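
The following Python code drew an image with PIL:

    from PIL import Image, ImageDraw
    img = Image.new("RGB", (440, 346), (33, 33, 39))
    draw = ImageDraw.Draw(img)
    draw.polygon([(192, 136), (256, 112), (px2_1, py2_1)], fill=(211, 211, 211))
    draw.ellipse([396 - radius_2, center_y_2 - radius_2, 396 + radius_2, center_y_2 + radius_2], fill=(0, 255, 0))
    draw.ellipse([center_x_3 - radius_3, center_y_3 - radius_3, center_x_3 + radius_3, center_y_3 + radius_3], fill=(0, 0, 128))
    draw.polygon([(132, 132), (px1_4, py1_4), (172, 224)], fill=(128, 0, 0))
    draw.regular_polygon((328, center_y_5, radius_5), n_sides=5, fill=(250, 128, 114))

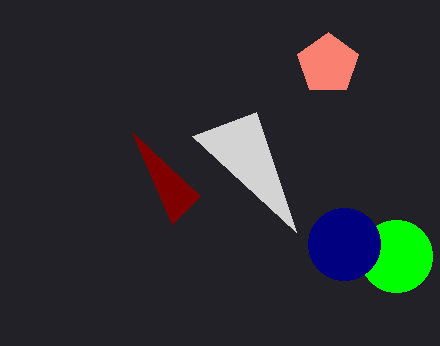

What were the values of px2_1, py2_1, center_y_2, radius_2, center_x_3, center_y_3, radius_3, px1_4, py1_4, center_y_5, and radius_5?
px2_1 = 296; py2_1 = 232; center_y_2 = 256; radius_2 = 36; center_x_3 = 344; center_y_3 = 244; radius_3 = 36; px1_4 = 200; py1_4 = 196; center_y_5 = 64; radius_5 = 32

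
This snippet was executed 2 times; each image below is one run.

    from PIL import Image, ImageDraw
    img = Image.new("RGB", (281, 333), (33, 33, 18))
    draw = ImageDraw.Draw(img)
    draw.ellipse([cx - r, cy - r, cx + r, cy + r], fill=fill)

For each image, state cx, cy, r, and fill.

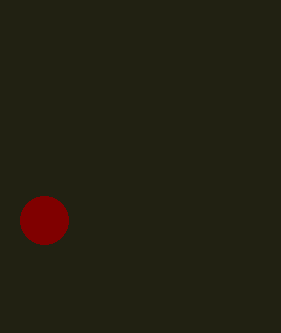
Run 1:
cx = 44; cy = 220; r = 24; fill = 'maroon'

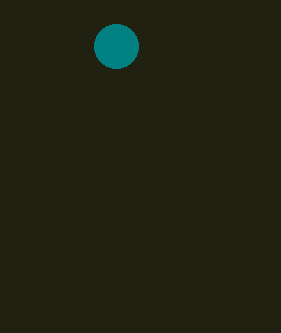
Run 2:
cx = 116, cy = 46, r = 22, fill = 'teal'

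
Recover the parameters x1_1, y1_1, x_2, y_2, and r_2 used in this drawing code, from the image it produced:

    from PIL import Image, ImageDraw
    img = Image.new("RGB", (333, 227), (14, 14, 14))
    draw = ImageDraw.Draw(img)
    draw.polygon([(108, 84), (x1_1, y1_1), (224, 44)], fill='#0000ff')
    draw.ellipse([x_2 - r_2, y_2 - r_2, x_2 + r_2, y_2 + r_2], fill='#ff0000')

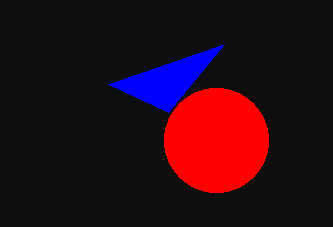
x1_1 = 168
y1_1 = 112
x_2 = 216
y_2 = 140
r_2 = 52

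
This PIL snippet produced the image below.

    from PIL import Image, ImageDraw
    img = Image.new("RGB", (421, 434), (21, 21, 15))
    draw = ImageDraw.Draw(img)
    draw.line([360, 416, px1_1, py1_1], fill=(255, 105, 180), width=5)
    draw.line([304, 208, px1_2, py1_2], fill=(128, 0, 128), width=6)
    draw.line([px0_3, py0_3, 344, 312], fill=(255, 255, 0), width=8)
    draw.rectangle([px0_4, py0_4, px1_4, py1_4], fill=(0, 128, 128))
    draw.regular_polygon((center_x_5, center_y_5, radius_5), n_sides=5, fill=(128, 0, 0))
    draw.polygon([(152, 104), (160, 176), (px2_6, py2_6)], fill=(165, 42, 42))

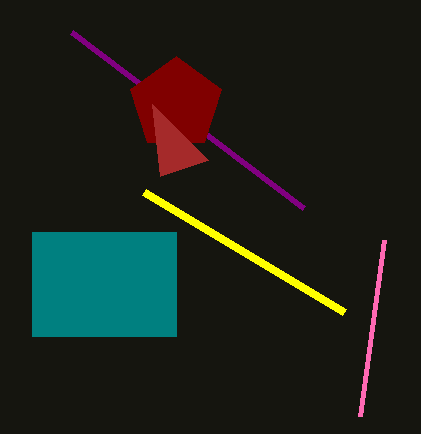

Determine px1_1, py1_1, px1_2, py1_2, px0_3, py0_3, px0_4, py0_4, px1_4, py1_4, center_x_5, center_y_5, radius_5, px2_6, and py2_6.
px1_1 = 384
py1_1 = 240
px1_2 = 72
py1_2 = 32
px0_3 = 144
py0_3 = 192
px0_4 = 32
py0_4 = 232
px1_4 = 176
py1_4 = 336
center_x_5 = 176
center_y_5 = 104
radius_5 = 48
px2_6 = 208
py2_6 = 160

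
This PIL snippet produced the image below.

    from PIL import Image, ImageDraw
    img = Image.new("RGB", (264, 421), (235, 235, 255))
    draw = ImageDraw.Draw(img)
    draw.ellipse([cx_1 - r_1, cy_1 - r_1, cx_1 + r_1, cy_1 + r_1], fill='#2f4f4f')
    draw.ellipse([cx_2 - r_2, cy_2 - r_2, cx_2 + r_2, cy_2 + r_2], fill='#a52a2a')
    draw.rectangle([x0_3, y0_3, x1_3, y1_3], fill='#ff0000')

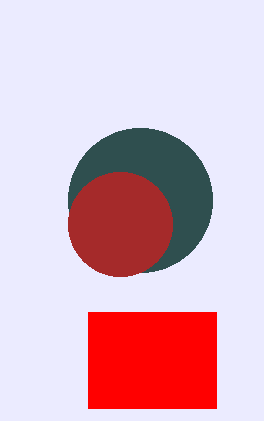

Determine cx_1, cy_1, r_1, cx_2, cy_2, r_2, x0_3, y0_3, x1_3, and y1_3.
cx_1 = 140, cy_1 = 200, r_1 = 72, cx_2 = 120, cy_2 = 224, r_2 = 52, x0_3 = 88, y0_3 = 312, x1_3 = 216, y1_3 = 408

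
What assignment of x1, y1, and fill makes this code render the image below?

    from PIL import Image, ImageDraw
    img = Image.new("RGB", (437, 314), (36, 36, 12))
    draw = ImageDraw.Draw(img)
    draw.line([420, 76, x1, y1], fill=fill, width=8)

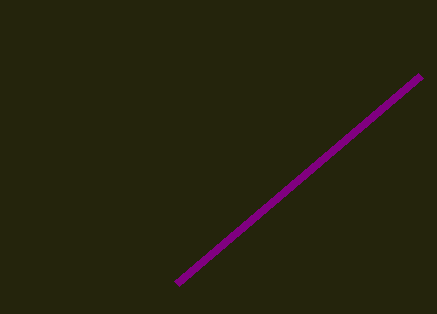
x1 = 176, y1 = 284, fill = 'purple'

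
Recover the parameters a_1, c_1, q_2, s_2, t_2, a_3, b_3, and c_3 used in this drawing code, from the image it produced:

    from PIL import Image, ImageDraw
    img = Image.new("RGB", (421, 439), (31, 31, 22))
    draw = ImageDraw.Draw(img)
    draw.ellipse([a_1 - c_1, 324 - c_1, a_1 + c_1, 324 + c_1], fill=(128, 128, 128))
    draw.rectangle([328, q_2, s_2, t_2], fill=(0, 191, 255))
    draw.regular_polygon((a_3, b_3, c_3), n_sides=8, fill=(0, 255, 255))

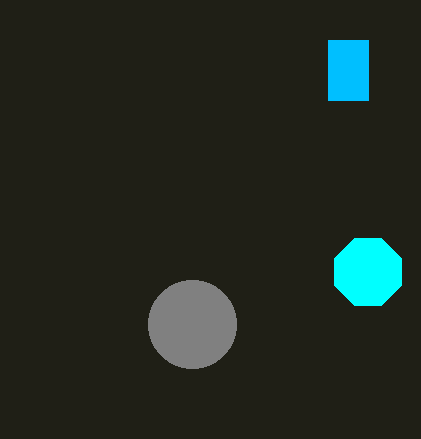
a_1 = 192, c_1 = 44, q_2 = 40, s_2 = 368, t_2 = 100, a_3 = 368, b_3 = 272, c_3 = 36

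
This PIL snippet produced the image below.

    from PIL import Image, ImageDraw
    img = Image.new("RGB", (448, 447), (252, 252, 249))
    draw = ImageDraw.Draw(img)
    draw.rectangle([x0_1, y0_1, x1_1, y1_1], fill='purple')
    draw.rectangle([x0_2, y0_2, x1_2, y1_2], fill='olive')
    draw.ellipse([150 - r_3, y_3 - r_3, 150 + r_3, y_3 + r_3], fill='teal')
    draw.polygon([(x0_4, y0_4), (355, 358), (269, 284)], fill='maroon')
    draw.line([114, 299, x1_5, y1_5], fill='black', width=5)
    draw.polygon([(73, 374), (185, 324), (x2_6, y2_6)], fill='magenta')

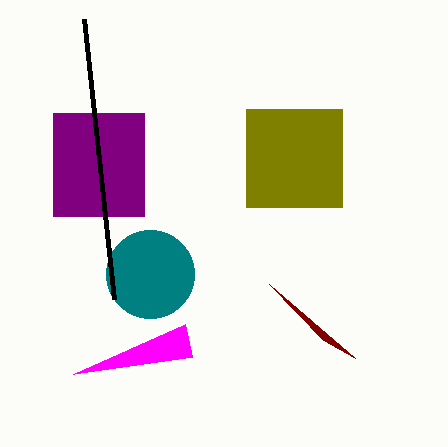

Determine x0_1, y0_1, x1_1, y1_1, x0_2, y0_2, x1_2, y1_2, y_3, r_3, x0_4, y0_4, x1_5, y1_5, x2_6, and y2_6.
x0_1 = 53; y0_1 = 113; x1_1 = 144; y1_1 = 216; x0_2 = 246; y0_2 = 109; x1_2 = 342; y1_2 = 207; y_3 = 274; r_3 = 44; x0_4 = 323; y0_4 = 340; x1_5 = 84; y1_5 = 19; x2_6 = 192; y2_6 = 357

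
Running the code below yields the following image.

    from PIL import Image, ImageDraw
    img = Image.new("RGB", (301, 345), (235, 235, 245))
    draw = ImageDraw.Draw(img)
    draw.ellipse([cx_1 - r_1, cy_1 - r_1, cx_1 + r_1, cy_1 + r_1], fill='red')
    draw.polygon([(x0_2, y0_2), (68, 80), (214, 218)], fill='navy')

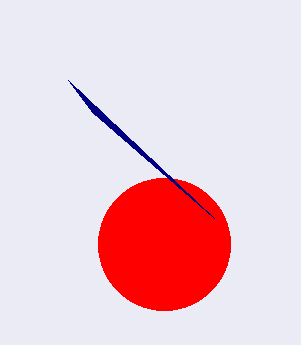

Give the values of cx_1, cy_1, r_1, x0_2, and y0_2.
cx_1 = 164, cy_1 = 244, r_1 = 66, x0_2 = 92, y0_2 = 112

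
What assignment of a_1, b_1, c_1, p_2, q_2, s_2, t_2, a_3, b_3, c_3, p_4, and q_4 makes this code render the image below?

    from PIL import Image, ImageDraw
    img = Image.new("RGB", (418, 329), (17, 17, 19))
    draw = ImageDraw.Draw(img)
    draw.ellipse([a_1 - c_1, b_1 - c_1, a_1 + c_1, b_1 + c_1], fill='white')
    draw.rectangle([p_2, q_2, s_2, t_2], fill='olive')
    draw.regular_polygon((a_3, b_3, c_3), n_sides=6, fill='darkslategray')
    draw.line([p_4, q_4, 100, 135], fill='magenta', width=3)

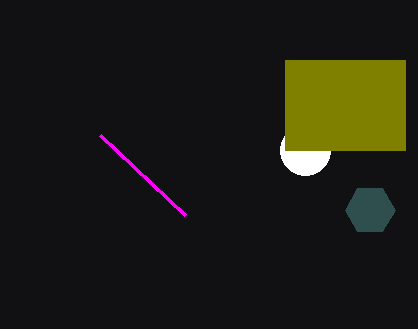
a_1 = 305, b_1 = 150, c_1 = 25, p_2 = 285, q_2 = 60, s_2 = 405, t_2 = 150, a_3 = 370, b_3 = 210, c_3 = 25, p_4 = 185, q_4 = 215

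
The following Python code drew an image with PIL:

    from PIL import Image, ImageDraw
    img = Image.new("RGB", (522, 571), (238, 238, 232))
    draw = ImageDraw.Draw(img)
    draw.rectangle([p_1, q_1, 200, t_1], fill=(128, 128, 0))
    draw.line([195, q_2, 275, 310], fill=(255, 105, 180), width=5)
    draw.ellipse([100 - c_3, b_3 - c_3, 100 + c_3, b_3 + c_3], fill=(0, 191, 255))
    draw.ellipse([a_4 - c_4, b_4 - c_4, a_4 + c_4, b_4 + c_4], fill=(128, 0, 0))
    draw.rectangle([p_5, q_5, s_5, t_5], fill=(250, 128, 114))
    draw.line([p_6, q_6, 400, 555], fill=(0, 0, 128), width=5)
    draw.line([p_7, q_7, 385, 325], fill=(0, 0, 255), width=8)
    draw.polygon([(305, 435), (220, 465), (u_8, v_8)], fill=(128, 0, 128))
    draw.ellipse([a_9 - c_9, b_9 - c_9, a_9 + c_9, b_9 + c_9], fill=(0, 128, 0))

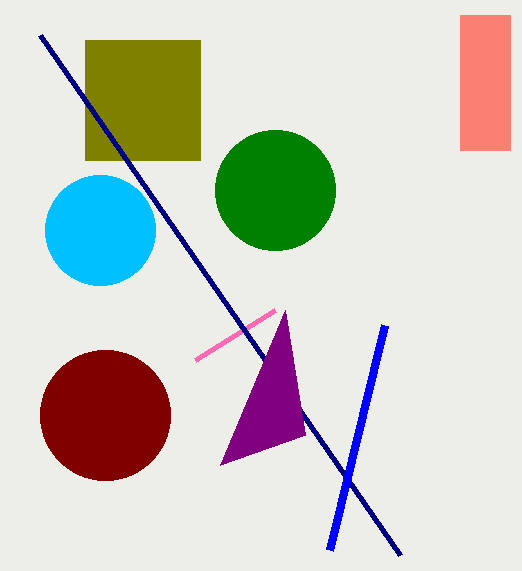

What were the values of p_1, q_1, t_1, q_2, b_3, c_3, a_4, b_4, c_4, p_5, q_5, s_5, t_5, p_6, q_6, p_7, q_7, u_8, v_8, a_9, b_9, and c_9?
p_1 = 85
q_1 = 40
t_1 = 160
q_2 = 360
b_3 = 230
c_3 = 55
a_4 = 105
b_4 = 415
c_4 = 65
p_5 = 460
q_5 = 15
s_5 = 510
t_5 = 150
p_6 = 40
q_6 = 35
p_7 = 330
q_7 = 550
u_8 = 285
v_8 = 310
a_9 = 275
b_9 = 190
c_9 = 60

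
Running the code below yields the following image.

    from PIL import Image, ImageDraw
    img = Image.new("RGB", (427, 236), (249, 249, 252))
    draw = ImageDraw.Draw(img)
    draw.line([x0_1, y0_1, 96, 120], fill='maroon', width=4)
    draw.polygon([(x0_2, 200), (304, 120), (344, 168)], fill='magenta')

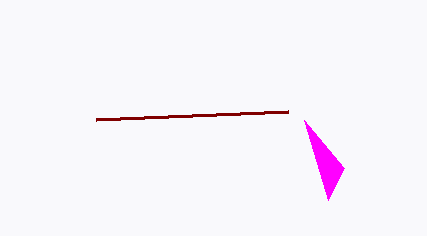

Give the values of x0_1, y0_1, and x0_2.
x0_1 = 288; y0_1 = 112; x0_2 = 328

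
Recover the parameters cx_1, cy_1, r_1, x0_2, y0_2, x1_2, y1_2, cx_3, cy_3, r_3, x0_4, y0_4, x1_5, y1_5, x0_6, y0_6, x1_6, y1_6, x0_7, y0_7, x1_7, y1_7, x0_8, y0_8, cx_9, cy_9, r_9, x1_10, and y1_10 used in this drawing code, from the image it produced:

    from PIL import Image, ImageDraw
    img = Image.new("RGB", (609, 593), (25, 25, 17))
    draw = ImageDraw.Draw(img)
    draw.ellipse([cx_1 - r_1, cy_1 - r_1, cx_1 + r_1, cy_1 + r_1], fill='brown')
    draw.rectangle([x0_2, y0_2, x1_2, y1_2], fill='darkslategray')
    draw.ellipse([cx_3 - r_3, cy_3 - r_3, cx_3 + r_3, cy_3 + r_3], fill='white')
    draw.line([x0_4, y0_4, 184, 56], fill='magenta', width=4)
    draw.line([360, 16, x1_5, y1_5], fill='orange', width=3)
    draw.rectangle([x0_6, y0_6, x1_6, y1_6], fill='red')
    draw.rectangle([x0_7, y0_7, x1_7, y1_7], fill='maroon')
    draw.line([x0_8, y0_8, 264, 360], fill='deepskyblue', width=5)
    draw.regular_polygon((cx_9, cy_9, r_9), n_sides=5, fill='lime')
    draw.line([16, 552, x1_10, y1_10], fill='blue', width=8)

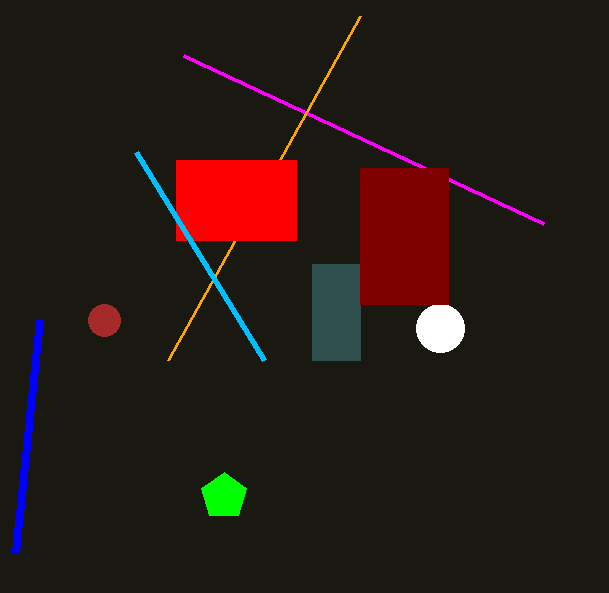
cx_1 = 104
cy_1 = 320
r_1 = 16
x0_2 = 312
y0_2 = 264
x1_2 = 360
y1_2 = 360
cx_3 = 440
cy_3 = 328
r_3 = 24
x0_4 = 544
y0_4 = 224
x1_5 = 168
y1_5 = 360
x0_6 = 176
y0_6 = 160
x1_6 = 296
y1_6 = 240
x0_7 = 360
y0_7 = 168
x1_7 = 448
y1_7 = 304
x0_8 = 136
y0_8 = 152
cx_9 = 224
cy_9 = 496
r_9 = 24
x1_10 = 40
y1_10 = 320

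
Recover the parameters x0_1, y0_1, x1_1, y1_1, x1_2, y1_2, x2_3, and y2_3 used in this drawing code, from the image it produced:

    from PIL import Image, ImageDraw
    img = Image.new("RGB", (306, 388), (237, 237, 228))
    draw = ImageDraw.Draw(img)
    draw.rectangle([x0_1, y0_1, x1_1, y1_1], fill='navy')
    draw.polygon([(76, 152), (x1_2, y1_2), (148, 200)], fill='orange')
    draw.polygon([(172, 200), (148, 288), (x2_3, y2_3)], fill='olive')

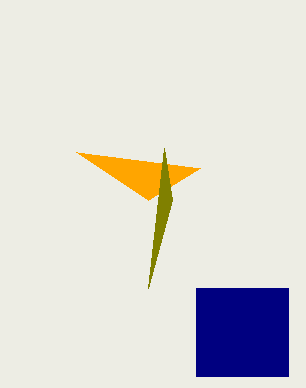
x0_1 = 196
y0_1 = 288
x1_1 = 288
y1_1 = 376
x1_2 = 200
y1_2 = 168
x2_3 = 164
y2_3 = 148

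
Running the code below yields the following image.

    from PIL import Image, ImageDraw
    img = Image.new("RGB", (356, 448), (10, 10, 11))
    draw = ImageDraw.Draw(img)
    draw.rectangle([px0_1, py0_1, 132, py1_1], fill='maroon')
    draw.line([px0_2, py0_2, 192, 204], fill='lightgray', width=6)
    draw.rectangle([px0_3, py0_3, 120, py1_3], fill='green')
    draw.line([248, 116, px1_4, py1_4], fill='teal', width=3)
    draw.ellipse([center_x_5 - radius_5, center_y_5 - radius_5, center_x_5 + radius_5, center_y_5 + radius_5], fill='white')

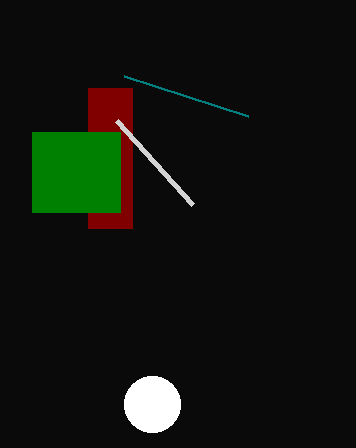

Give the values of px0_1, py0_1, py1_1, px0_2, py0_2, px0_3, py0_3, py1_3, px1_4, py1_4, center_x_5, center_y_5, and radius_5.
px0_1 = 88, py0_1 = 88, py1_1 = 228, px0_2 = 116, py0_2 = 120, px0_3 = 32, py0_3 = 132, py1_3 = 212, px1_4 = 124, py1_4 = 76, center_x_5 = 152, center_y_5 = 404, radius_5 = 28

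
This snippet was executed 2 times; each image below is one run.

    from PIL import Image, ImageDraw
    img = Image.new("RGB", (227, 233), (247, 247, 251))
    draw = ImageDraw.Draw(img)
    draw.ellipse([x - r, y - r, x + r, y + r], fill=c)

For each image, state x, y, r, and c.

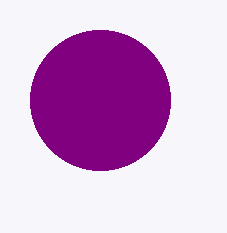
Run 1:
x = 100, y = 100, r = 70, c = 'purple'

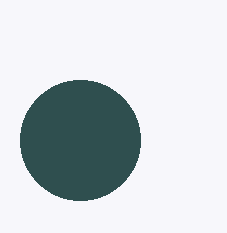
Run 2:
x = 80; y = 140; r = 60; c = 'darkslategray'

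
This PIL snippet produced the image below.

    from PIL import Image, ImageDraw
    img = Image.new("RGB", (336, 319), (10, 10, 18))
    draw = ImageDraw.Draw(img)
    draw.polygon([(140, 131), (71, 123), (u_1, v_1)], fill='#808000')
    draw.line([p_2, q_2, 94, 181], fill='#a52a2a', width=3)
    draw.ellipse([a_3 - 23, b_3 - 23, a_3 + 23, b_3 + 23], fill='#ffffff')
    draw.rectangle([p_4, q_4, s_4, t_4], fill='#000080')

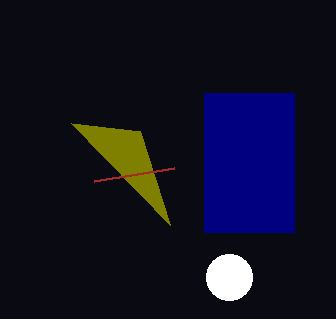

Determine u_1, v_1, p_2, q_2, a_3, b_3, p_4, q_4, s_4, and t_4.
u_1 = 170; v_1 = 225; p_2 = 174; q_2 = 168; a_3 = 229; b_3 = 277; p_4 = 204; q_4 = 93; s_4 = 294; t_4 = 232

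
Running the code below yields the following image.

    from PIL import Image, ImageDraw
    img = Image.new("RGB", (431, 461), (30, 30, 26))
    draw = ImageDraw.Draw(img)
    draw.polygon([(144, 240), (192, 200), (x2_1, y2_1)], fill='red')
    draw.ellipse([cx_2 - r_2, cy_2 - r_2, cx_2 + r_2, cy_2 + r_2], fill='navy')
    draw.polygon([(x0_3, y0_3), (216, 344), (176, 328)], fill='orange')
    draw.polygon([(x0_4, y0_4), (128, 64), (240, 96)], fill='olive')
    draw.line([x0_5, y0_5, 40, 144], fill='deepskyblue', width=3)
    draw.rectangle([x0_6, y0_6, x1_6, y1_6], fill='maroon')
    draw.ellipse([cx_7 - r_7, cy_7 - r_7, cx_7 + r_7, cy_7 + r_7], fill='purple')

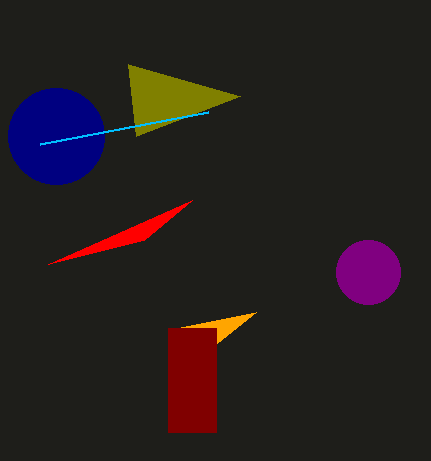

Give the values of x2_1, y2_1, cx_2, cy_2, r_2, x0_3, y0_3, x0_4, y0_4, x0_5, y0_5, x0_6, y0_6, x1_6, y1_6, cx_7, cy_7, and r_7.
x2_1 = 48, y2_1 = 264, cx_2 = 56, cy_2 = 136, r_2 = 48, x0_3 = 256, y0_3 = 312, x0_4 = 136, y0_4 = 136, x0_5 = 208, y0_5 = 112, x0_6 = 168, y0_6 = 328, x1_6 = 216, y1_6 = 432, cx_7 = 368, cy_7 = 272, r_7 = 32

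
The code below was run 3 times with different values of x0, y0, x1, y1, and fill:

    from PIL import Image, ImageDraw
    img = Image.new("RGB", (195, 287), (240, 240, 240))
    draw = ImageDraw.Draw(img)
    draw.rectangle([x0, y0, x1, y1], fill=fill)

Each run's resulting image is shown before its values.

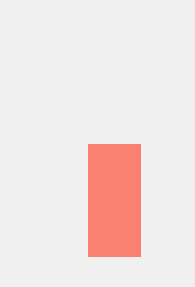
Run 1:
x0 = 88; y0 = 144; x1 = 140; y1 = 256; fill = 'salmon'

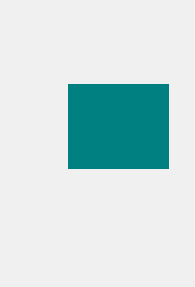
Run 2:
x0 = 68
y0 = 84
x1 = 168
y1 = 168
fill = 'teal'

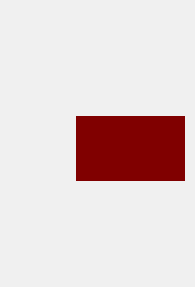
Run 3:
x0 = 76; y0 = 116; x1 = 184; y1 = 180; fill = 'maroon'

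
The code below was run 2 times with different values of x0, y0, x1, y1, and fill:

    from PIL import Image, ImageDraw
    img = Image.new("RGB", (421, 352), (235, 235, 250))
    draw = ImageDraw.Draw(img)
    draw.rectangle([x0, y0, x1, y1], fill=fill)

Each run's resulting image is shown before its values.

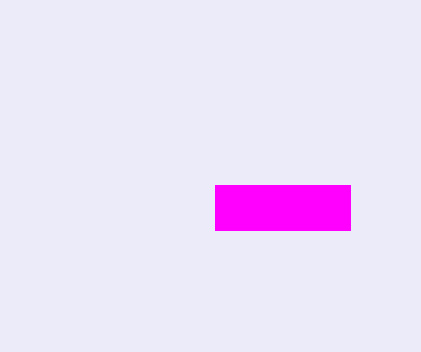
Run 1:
x0 = 215, y0 = 185, x1 = 350, y1 = 230, fill = 'magenta'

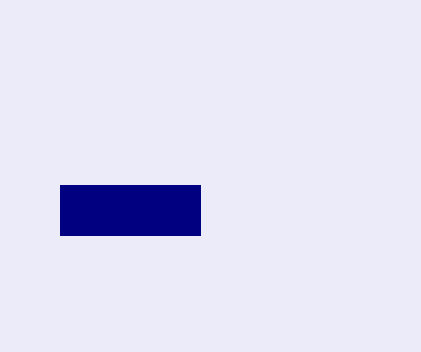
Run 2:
x0 = 60; y0 = 185; x1 = 200; y1 = 235; fill = 'navy'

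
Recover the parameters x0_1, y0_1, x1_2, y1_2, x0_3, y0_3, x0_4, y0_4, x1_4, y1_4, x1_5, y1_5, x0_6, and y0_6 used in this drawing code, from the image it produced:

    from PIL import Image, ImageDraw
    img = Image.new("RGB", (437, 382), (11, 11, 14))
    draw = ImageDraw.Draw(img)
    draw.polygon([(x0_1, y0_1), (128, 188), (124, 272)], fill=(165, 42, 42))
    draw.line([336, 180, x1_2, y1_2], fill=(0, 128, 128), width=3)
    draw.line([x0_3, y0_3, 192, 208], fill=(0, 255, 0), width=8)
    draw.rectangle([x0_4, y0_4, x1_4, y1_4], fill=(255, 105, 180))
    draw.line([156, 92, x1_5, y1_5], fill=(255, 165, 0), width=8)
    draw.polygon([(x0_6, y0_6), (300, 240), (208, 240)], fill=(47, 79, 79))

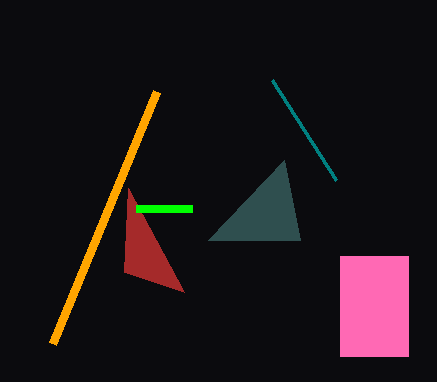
x0_1 = 184; y0_1 = 292; x1_2 = 272; y1_2 = 80; x0_3 = 136; y0_3 = 208; x0_4 = 340; y0_4 = 256; x1_4 = 408; y1_4 = 356; x1_5 = 52; y1_5 = 344; x0_6 = 284; y0_6 = 160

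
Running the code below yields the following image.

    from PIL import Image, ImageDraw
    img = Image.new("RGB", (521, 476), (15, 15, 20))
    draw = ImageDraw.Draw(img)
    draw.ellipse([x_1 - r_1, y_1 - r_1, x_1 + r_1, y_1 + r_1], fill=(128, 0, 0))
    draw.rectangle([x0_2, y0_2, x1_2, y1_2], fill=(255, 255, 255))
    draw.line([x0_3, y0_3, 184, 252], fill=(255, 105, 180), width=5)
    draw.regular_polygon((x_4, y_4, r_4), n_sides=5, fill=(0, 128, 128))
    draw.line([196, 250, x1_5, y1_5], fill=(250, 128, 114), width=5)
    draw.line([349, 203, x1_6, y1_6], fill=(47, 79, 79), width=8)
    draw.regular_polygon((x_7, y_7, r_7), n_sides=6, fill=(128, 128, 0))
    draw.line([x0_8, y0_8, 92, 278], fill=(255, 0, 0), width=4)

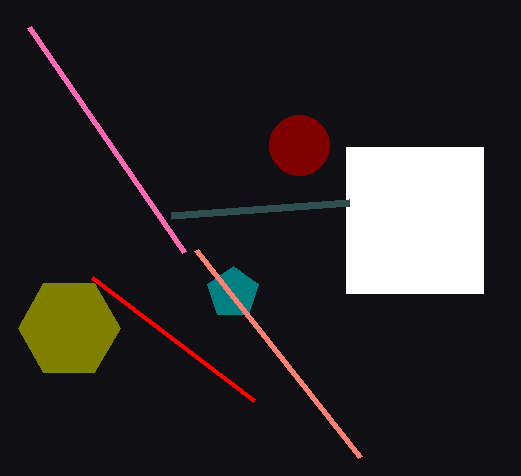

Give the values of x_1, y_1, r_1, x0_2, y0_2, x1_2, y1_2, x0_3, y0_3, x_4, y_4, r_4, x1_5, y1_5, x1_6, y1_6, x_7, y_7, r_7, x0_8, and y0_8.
x_1 = 299, y_1 = 145, r_1 = 30, x0_2 = 346, y0_2 = 147, x1_2 = 483, y1_2 = 293, x0_3 = 29, y0_3 = 27, x_4 = 233, y_4 = 293, r_4 = 27, x1_5 = 360, y1_5 = 457, x1_6 = 171, y1_6 = 216, x_7 = 69, y_7 = 328, r_7 = 51, x0_8 = 254, y0_8 = 401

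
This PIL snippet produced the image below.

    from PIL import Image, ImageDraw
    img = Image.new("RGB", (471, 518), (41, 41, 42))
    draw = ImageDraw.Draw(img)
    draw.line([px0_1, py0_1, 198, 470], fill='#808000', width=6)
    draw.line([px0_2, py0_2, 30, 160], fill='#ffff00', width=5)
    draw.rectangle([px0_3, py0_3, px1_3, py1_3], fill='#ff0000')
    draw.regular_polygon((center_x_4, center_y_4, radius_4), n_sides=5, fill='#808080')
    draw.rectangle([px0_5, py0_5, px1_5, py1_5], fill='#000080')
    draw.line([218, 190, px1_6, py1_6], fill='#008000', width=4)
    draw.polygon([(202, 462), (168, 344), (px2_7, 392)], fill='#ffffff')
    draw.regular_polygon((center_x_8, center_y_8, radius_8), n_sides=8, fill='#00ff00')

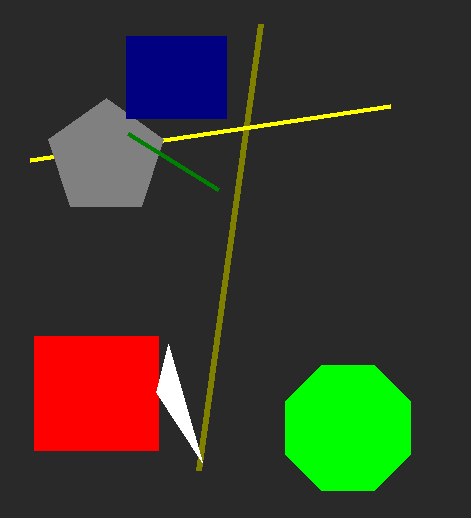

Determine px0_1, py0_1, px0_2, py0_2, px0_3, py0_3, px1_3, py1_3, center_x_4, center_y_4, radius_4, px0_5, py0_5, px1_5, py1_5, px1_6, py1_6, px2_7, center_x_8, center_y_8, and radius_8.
px0_1 = 260, py0_1 = 24, px0_2 = 390, py0_2 = 106, px0_3 = 34, py0_3 = 336, px1_3 = 158, py1_3 = 450, center_x_4 = 106, center_y_4 = 158, radius_4 = 60, px0_5 = 126, py0_5 = 36, px1_5 = 226, py1_5 = 118, px1_6 = 128, py1_6 = 134, px2_7 = 156, center_x_8 = 348, center_y_8 = 428, radius_8 = 68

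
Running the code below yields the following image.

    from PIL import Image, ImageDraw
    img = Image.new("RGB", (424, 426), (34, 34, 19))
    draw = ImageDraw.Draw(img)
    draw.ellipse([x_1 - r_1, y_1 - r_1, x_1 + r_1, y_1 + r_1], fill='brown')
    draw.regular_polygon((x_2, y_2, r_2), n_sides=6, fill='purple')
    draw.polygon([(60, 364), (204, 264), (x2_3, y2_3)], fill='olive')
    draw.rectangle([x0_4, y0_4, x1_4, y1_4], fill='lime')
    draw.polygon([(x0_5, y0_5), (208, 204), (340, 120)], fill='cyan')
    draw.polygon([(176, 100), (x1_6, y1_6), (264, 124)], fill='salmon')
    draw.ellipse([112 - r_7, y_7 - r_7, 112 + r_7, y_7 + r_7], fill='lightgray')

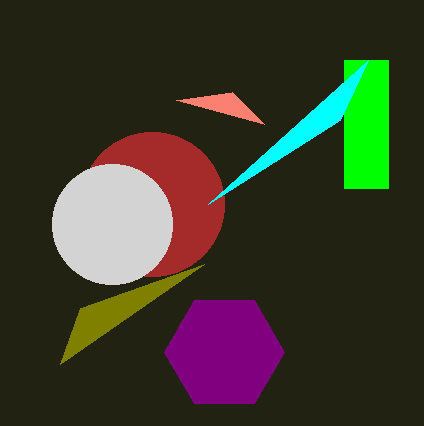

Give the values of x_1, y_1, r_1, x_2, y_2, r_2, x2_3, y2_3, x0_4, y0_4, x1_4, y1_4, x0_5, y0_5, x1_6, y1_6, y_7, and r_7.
x_1 = 152, y_1 = 204, r_1 = 72, x_2 = 224, y_2 = 352, r_2 = 60, x2_3 = 80, y2_3 = 308, x0_4 = 344, y0_4 = 60, x1_4 = 388, y1_4 = 188, x0_5 = 368, y0_5 = 60, x1_6 = 232, y1_6 = 92, y_7 = 224, r_7 = 60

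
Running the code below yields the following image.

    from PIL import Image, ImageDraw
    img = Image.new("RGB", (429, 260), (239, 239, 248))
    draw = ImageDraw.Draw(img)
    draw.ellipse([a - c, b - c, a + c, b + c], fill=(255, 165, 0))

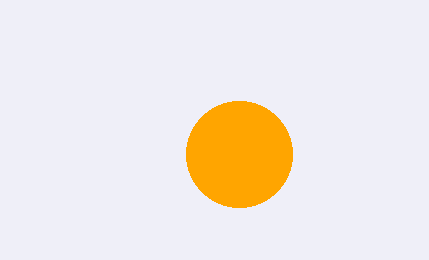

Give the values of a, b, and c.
a = 239; b = 154; c = 53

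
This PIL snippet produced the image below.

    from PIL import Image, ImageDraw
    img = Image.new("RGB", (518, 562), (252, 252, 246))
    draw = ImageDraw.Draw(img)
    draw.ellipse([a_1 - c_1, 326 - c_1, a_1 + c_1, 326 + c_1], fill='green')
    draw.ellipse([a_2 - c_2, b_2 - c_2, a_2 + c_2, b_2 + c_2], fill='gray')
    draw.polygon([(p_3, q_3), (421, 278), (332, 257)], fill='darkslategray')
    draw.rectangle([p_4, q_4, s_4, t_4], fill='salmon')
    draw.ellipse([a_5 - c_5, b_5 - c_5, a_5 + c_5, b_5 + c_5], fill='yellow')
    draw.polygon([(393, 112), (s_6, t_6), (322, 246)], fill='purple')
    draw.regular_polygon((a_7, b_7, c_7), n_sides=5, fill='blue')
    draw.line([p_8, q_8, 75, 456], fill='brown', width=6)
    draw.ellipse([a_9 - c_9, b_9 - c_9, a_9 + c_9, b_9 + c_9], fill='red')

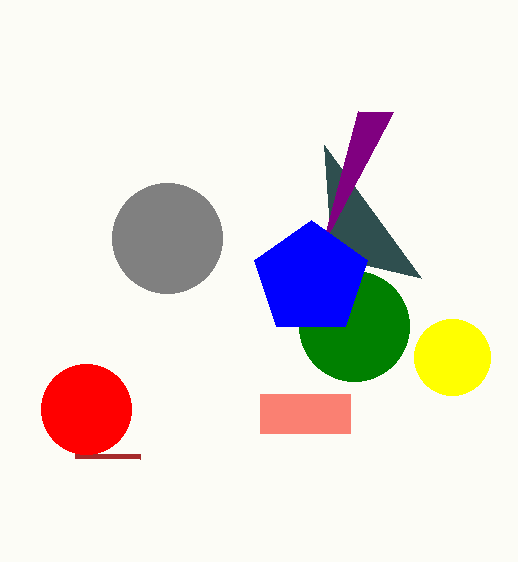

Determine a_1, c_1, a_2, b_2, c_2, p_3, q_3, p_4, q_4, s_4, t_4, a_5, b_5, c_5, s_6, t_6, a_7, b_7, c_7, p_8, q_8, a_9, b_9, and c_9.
a_1 = 354; c_1 = 55; a_2 = 167; b_2 = 238; c_2 = 55; p_3 = 324; q_3 = 145; p_4 = 260; q_4 = 394; s_4 = 350; t_4 = 433; a_5 = 452; b_5 = 357; c_5 = 38; s_6 = 358; t_6 = 111; a_7 = 311; b_7 = 279; c_7 = 59; p_8 = 140; q_8 = 457; a_9 = 86; b_9 = 409; c_9 = 45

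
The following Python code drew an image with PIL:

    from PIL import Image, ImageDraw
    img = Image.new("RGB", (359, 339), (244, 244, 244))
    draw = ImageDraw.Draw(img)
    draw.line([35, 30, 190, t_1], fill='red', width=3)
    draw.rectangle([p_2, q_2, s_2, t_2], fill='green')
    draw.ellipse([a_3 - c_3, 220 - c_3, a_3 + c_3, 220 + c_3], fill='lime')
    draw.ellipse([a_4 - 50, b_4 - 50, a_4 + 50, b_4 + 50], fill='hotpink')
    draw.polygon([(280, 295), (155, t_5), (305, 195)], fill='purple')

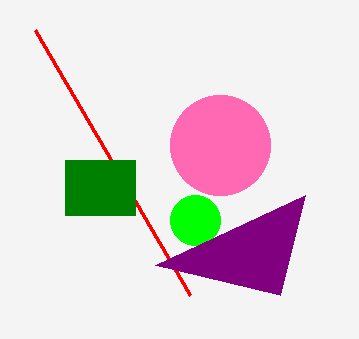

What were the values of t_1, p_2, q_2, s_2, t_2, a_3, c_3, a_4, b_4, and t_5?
t_1 = 295, p_2 = 65, q_2 = 160, s_2 = 135, t_2 = 215, a_3 = 195, c_3 = 25, a_4 = 220, b_4 = 145, t_5 = 265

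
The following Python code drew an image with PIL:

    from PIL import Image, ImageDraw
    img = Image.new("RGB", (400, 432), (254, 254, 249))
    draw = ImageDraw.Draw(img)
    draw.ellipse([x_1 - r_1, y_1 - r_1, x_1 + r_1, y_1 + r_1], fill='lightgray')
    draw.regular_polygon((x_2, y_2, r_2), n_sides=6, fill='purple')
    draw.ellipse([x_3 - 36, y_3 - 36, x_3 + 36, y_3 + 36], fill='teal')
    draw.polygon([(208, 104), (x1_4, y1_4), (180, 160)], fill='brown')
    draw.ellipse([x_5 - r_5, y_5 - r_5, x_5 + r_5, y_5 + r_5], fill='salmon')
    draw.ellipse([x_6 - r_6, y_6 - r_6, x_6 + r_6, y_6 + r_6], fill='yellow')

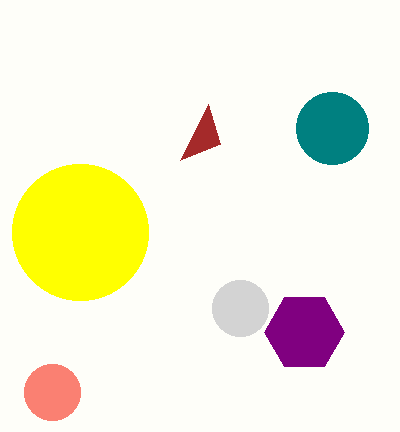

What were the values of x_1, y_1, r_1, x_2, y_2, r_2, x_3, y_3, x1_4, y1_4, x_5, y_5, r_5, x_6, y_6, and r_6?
x_1 = 240, y_1 = 308, r_1 = 28, x_2 = 304, y_2 = 332, r_2 = 40, x_3 = 332, y_3 = 128, x1_4 = 220, y1_4 = 144, x_5 = 52, y_5 = 392, r_5 = 28, x_6 = 80, y_6 = 232, r_6 = 68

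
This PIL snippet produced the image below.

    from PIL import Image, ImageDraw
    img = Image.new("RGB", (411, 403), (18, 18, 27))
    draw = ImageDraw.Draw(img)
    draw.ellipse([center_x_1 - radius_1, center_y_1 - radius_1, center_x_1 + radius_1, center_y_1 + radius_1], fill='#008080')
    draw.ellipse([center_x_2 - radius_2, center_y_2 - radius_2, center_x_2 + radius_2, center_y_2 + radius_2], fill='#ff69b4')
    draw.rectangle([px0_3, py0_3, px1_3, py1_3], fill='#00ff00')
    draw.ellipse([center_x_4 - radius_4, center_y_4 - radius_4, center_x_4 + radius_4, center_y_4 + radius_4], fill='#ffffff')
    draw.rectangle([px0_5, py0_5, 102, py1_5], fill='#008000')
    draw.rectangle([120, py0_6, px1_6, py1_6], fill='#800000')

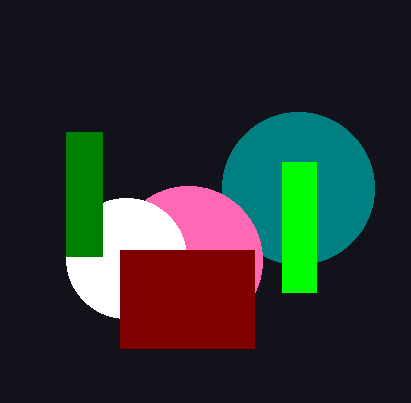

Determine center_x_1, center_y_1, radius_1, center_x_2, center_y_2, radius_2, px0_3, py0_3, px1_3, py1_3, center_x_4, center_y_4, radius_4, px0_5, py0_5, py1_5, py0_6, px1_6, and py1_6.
center_x_1 = 298; center_y_1 = 188; radius_1 = 76; center_x_2 = 188; center_y_2 = 260; radius_2 = 74; px0_3 = 282; py0_3 = 162; px1_3 = 316; py1_3 = 292; center_x_4 = 126; center_y_4 = 258; radius_4 = 60; px0_5 = 66; py0_5 = 132; py1_5 = 256; py0_6 = 250; px1_6 = 254; py1_6 = 348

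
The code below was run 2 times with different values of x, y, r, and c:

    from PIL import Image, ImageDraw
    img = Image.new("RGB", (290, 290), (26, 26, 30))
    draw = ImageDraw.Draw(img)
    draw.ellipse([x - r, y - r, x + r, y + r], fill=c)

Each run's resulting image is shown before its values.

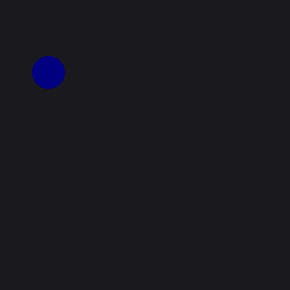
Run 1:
x = 48; y = 72; r = 16; c = 'navy'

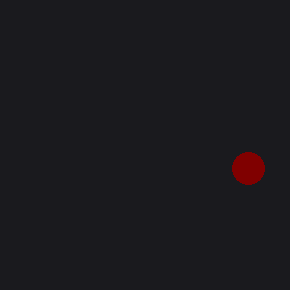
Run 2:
x = 248
y = 168
r = 16
c = 'maroon'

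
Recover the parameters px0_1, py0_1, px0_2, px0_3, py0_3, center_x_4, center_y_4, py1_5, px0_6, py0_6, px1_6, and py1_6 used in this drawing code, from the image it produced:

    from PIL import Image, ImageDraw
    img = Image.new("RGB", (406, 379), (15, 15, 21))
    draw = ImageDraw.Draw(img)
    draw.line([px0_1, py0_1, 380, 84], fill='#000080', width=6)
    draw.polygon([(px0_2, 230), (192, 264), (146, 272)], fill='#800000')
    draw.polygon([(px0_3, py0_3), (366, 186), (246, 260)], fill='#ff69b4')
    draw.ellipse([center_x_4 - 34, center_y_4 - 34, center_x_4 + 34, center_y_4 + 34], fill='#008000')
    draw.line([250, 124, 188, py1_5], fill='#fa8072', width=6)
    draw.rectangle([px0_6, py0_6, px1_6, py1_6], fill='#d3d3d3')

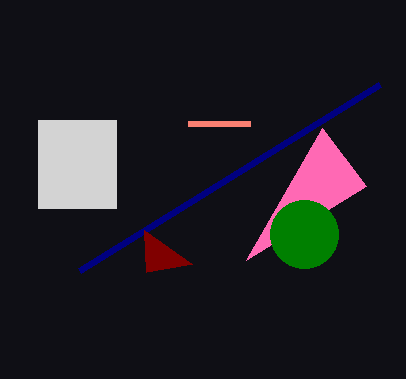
px0_1 = 80
py0_1 = 270
px0_2 = 144
px0_3 = 322
py0_3 = 128
center_x_4 = 304
center_y_4 = 234
py1_5 = 124
px0_6 = 38
py0_6 = 120
px1_6 = 116
py1_6 = 208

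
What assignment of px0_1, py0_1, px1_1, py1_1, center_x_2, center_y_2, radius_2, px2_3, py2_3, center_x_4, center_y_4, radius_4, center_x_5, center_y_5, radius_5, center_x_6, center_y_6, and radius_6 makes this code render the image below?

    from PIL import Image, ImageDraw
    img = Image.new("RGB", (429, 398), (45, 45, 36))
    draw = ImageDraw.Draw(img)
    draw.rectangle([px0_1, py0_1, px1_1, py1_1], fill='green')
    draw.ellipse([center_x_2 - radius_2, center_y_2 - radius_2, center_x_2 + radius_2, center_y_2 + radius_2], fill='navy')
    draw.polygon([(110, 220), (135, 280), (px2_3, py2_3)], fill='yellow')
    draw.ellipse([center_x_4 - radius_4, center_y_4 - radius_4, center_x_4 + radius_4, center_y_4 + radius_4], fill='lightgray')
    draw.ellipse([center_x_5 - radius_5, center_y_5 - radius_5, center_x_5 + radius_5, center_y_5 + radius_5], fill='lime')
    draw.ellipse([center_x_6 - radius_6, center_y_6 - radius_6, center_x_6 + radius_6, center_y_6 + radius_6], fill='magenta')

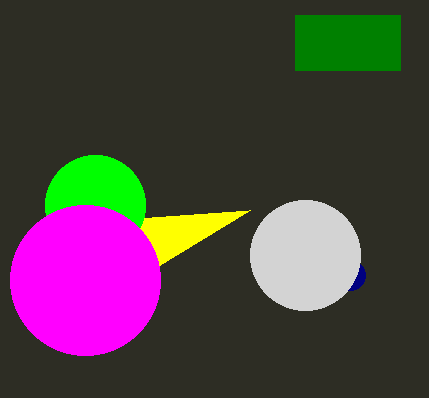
px0_1 = 295
py0_1 = 15
px1_1 = 400
py1_1 = 70
center_x_2 = 350
center_y_2 = 275
radius_2 = 15
px2_3 = 250
py2_3 = 210
center_x_4 = 305
center_y_4 = 255
radius_4 = 55
center_x_5 = 95
center_y_5 = 205
radius_5 = 50
center_x_6 = 85
center_y_6 = 280
radius_6 = 75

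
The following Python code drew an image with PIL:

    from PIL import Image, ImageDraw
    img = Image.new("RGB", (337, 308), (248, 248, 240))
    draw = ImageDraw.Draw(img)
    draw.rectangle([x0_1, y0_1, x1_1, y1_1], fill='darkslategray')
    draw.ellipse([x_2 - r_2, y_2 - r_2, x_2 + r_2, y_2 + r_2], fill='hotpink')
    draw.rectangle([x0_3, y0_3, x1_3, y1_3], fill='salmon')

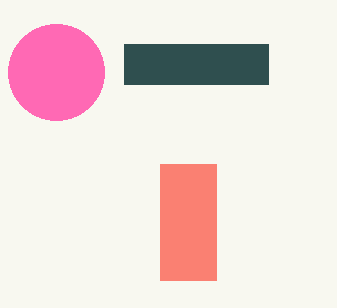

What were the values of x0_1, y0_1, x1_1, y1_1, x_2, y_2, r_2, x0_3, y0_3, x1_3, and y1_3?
x0_1 = 124
y0_1 = 44
x1_1 = 268
y1_1 = 84
x_2 = 56
y_2 = 72
r_2 = 48
x0_3 = 160
y0_3 = 164
x1_3 = 216
y1_3 = 280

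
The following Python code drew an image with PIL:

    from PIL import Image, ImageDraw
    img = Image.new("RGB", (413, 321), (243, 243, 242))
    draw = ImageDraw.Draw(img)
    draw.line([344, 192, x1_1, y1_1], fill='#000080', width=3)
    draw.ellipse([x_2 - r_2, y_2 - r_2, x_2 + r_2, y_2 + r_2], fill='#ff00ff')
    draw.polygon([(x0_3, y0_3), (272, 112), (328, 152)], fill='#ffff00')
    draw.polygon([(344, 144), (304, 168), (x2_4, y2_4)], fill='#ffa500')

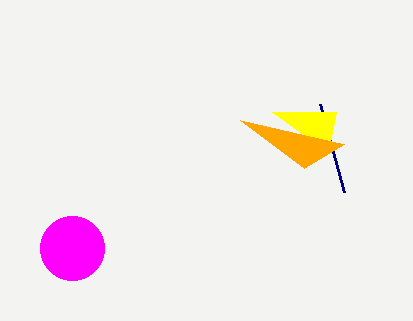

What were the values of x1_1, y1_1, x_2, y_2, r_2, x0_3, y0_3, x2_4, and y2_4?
x1_1 = 320; y1_1 = 104; x_2 = 72; y_2 = 248; r_2 = 32; x0_3 = 336; y0_3 = 112; x2_4 = 240; y2_4 = 120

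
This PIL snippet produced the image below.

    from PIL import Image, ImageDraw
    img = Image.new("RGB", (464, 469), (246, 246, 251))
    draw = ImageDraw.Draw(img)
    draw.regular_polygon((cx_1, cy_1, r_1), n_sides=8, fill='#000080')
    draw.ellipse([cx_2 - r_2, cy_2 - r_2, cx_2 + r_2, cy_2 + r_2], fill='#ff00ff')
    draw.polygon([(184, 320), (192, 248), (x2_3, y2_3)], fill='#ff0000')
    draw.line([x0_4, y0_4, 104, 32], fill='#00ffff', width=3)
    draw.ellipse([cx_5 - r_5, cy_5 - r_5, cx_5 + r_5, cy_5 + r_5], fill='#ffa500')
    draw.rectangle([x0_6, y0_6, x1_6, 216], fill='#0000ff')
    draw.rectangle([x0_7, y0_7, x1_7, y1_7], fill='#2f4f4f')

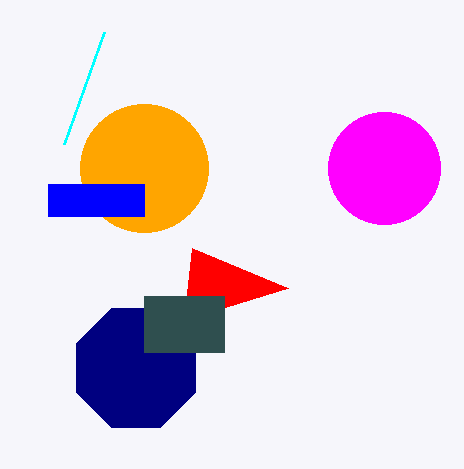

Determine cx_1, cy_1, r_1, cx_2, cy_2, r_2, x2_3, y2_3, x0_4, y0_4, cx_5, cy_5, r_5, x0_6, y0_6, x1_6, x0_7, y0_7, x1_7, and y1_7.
cx_1 = 136, cy_1 = 368, r_1 = 64, cx_2 = 384, cy_2 = 168, r_2 = 56, x2_3 = 288, y2_3 = 288, x0_4 = 64, y0_4 = 144, cx_5 = 144, cy_5 = 168, r_5 = 64, x0_6 = 48, y0_6 = 184, x1_6 = 144, x0_7 = 144, y0_7 = 296, x1_7 = 224, y1_7 = 352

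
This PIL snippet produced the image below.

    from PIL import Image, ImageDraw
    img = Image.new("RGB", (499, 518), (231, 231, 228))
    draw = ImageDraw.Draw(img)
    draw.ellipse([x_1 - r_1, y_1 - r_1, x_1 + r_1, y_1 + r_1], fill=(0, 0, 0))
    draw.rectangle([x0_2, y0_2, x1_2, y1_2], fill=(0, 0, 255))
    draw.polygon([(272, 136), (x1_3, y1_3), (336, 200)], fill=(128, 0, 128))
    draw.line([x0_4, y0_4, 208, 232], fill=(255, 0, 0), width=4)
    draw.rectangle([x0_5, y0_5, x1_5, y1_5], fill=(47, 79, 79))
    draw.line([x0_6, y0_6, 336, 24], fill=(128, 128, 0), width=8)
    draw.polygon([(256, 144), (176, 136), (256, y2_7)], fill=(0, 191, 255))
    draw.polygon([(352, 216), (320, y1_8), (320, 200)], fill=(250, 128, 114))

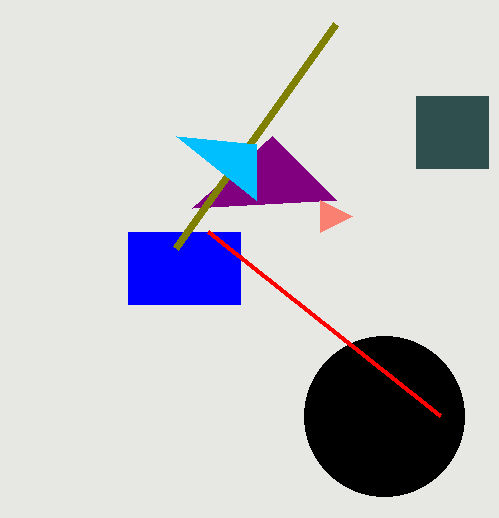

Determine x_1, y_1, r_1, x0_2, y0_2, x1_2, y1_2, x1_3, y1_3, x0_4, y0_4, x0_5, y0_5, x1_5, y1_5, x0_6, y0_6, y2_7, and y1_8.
x_1 = 384, y_1 = 416, r_1 = 80, x0_2 = 128, y0_2 = 232, x1_2 = 240, y1_2 = 304, x1_3 = 192, y1_3 = 208, x0_4 = 440, y0_4 = 416, x0_5 = 416, y0_5 = 96, x1_5 = 488, y1_5 = 168, x0_6 = 176, y0_6 = 248, y2_7 = 200, y1_8 = 232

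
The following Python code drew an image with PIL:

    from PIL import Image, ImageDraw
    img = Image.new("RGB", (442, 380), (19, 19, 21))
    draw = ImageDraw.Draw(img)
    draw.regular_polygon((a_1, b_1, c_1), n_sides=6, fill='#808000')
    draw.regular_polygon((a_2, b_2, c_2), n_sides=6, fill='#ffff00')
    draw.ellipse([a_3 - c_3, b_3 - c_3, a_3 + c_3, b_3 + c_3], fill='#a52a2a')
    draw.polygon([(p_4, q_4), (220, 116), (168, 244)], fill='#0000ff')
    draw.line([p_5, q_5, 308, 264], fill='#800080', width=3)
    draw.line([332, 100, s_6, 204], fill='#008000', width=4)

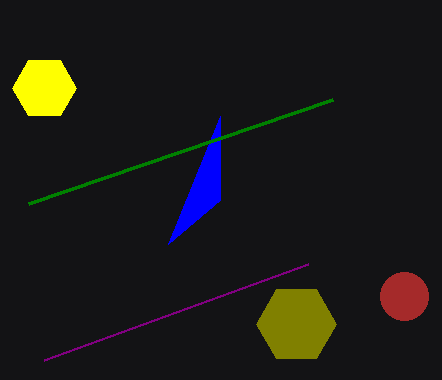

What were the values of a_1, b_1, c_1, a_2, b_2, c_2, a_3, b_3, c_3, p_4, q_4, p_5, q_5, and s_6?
a_1 = 296, b_1 = 324, c_1 = 40, a_2 = 44, b_2 = 88, c_2 = 32, a_3 = 404, b_3 = 296, c_3 = 24, p_4 = 220, q_4 = 200, p_5 = 44, q_5 = 360, s_6 = 28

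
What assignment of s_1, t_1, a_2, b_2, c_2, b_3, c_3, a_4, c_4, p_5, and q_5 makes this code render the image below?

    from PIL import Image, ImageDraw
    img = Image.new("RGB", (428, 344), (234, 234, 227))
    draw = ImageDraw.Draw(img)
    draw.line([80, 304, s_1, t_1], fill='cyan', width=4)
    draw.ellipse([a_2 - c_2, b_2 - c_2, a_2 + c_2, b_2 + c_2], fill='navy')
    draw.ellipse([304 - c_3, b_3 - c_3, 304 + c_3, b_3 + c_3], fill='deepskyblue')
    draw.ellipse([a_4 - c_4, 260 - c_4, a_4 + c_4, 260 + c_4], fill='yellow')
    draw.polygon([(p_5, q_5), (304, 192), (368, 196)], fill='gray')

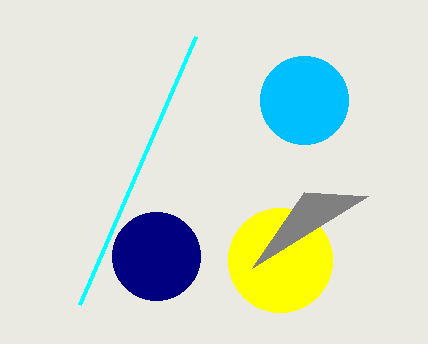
s_1 = 196
t_1 = 36
a_2 = 156
b_2 = 256
c_2 = 44
b_3 = 100
c_3 = 44
a_4 = 280
c_4 = 52
p_5 = 252
q_5 = 268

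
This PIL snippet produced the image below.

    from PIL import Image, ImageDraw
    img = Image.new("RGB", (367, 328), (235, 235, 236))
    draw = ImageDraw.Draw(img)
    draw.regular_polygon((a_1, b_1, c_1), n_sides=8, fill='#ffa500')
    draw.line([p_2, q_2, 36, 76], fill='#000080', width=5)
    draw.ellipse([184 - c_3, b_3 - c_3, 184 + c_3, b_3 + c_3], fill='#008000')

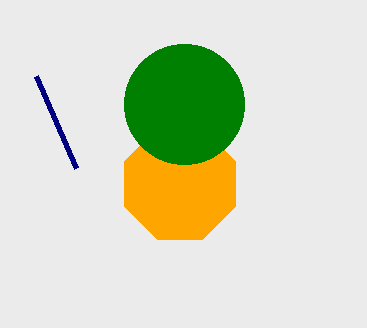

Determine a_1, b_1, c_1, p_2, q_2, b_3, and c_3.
a_1 = 180, b_1 = 184, c_1 = 60, p_2 = 76, q_2 = 168, b_3 = 104, c_3 = 60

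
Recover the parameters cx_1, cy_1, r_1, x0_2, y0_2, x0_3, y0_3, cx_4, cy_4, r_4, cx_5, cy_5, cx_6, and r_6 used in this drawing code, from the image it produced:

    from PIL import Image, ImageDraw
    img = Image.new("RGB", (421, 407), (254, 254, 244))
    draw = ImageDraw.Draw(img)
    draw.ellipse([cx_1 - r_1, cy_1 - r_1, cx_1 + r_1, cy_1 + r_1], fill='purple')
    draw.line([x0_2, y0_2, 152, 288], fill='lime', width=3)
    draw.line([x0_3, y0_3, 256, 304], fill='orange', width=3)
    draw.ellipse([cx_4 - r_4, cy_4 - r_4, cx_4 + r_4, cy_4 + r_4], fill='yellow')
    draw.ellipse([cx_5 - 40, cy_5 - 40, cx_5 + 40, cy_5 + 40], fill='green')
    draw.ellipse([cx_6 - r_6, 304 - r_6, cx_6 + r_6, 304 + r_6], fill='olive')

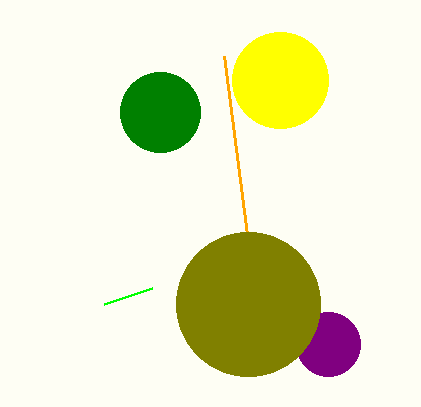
cx_1 = 328, cy_1 = 344, r_1 = 32, x0_2 = 104, y0_2 = 304, x0_3 = 224, y0_3 = 56, cx_4 = 280, cy_4 = 80, r_4 = 48, cx_5 = 160, cy_5 = 112, cx_6 = 248, r_6 = 72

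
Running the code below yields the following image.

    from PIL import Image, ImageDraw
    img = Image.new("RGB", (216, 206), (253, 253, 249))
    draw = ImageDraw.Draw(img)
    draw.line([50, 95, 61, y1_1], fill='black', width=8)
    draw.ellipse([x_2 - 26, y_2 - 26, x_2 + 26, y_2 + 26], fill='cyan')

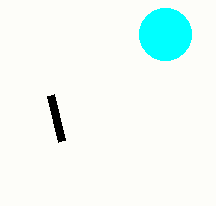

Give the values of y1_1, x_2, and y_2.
y1_1 = 141, x_2 = 165, y_2 = 34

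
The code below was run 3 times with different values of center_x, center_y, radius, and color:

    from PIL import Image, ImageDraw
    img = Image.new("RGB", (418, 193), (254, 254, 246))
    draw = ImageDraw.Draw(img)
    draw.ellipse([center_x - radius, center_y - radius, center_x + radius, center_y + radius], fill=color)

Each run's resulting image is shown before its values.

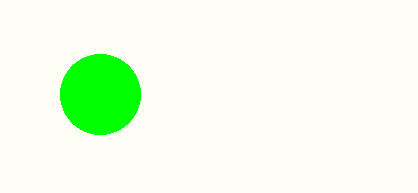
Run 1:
center_x = 100; center_y = 94; radius = 40; color = 'lime'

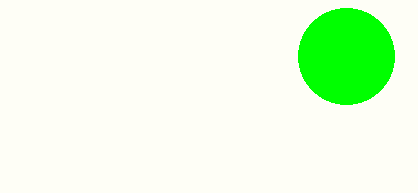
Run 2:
center_x = 346, center_y = 56, radius = 48, color = 'lime'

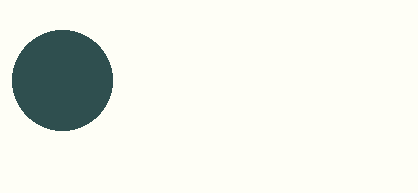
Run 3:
center_x = 62, center_y = 80, radius = 50, color = 'darkslategray'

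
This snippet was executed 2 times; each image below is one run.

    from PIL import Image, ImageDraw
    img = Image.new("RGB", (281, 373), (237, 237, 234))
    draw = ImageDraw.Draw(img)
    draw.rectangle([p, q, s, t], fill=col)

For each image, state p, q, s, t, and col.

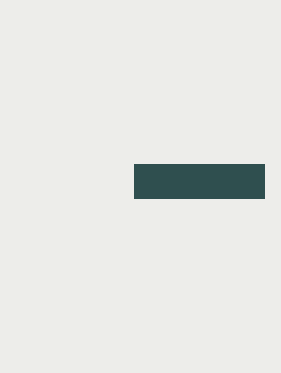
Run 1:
p = 134; q = 164; s = 264; t = 198; col = 'darkslategray'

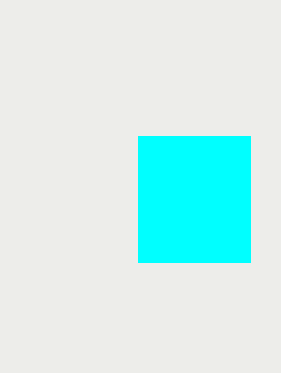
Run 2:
p = 138
q = 136
s = 250
t = 262
col = 'cyan'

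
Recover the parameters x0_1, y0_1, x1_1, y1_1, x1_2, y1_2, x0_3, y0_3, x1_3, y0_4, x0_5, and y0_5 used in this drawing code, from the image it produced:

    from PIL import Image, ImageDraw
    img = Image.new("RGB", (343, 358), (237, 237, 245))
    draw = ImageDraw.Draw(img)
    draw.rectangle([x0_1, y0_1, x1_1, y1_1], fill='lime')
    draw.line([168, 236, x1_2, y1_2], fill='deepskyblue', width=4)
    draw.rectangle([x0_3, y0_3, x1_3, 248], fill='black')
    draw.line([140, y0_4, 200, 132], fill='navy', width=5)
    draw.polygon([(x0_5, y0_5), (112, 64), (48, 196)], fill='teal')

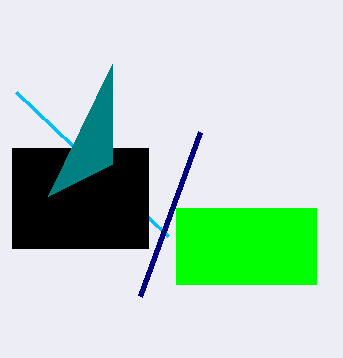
x0_1 = 176, y0_1 = 208, x1_1 = 316, y1_1 = 284, x1_2 = 16, y1_2 = 92, x0_3 = 12, y0_3 = 148, x1_3 = 148, y0_4 = 296, x0_5 = 112, y0_5 = 164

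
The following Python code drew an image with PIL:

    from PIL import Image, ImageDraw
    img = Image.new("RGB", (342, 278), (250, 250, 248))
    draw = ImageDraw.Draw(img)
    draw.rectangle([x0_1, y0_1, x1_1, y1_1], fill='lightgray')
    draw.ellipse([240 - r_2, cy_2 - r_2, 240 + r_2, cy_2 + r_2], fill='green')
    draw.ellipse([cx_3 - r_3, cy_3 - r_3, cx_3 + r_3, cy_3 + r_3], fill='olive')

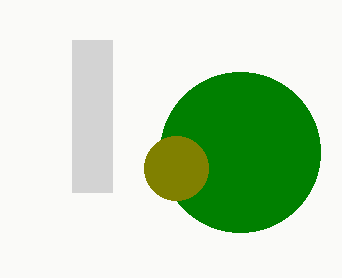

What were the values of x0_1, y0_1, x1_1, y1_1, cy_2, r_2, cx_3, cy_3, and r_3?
x0_1 = 72, y0_1 = 40, x1_1 = 112, y1_1 = 192, cy_2 = 152, r_2 = 80, cx_3 = 176, cy_3 = 168, r_3 = 32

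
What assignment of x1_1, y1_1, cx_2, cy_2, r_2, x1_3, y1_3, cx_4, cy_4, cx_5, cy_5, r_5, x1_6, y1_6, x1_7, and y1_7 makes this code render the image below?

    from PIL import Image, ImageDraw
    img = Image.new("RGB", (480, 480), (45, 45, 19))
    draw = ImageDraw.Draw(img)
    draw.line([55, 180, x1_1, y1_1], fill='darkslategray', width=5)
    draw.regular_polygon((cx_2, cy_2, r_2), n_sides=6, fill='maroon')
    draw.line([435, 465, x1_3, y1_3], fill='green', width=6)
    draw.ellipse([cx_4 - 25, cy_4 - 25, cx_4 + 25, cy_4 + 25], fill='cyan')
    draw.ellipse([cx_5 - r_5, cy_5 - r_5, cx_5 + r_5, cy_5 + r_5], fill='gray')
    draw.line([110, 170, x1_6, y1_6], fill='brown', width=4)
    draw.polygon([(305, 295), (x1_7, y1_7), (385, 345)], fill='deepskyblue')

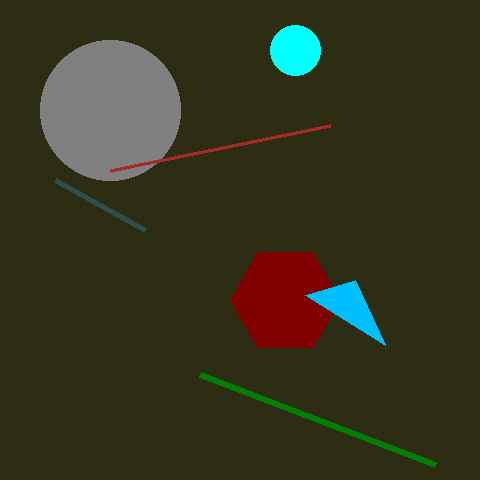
x1_1 = 145, y1_1 = 230, cx_2 = 285, cy_2 = 300, r_2 = 55, x1_3 = 200, y1_3 = 375, cx_4 = 295, cy_4 = 50, cx_5 = 110, cy_5 = 110, r_5 = 70, x1_6 = 330, y1_6 = 125, x1_7 = 355, y1_7 = 280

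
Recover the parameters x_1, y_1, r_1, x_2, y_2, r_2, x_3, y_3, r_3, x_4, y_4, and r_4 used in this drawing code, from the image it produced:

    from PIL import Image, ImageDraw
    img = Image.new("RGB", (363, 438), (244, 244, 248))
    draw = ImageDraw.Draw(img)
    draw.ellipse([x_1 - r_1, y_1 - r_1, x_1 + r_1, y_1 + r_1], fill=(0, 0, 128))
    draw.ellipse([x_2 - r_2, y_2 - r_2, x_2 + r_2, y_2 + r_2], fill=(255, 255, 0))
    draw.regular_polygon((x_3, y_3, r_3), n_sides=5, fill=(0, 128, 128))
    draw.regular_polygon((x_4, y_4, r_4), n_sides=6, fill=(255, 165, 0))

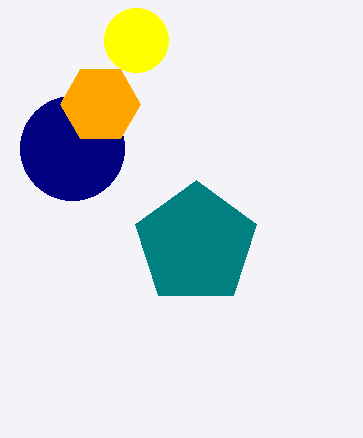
x_1 = 72; y_1 = 148; r_1 = 52; x_2 = 136; y_2 = 40; r_2 = 32; x_3 = 196; y_3 = 244; r_3 = 64; x_4 = 100; y_4 = 104; r_4 = 40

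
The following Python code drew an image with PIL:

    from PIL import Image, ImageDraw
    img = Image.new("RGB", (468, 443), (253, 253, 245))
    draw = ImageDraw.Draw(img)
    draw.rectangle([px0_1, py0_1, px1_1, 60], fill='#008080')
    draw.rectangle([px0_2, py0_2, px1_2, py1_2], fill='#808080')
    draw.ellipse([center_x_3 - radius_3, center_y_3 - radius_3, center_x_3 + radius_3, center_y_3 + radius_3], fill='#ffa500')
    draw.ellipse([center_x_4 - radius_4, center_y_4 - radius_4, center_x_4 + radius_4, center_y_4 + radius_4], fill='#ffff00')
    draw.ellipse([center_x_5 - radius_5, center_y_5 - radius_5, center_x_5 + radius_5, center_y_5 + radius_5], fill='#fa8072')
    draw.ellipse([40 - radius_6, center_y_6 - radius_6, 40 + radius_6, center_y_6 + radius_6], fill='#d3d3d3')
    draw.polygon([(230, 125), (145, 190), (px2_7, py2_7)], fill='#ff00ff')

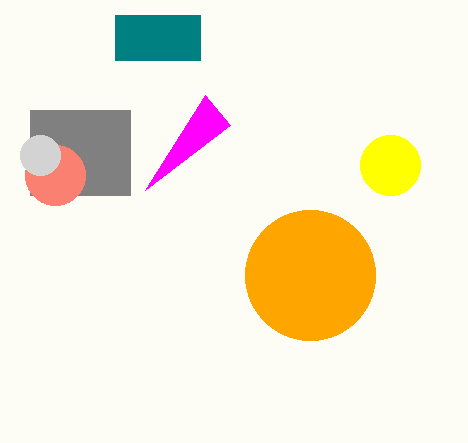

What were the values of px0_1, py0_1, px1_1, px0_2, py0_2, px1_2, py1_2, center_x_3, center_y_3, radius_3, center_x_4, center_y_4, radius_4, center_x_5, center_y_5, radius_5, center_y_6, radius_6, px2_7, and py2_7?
px0_1 = 115, py0_1 = 15, px1_1 = 200, px0_2 = 30, py0_2 = 110, px1_2 = 130, py1_2 = 195, center_x_3 = 310, center_y_3 = 275, radius_3 = 65, center_x_4 = 390, center_y_4 = 165, radius_4 = 30, center_x_5 = 55, center_y_5 = 175, radius_5 = 30, center_y_6 = 155, radius_6 = 20, px2_7 = 205, py2_7 = 95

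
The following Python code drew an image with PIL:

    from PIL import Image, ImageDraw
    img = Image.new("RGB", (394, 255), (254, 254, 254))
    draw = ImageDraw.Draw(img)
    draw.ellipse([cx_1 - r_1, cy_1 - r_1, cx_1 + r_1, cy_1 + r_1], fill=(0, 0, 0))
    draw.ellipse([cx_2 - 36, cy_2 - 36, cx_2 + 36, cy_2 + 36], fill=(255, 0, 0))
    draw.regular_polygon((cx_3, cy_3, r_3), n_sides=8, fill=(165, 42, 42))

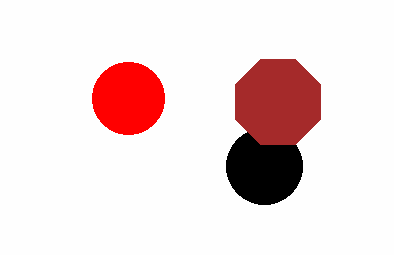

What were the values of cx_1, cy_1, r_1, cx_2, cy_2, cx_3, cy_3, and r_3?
cx_1 = 264; cy_1 = 166; r_1 = 38; cx_2 = 128; cy_2 = 98; cx_3 = 278; cy_3 = 102; r_3 = 46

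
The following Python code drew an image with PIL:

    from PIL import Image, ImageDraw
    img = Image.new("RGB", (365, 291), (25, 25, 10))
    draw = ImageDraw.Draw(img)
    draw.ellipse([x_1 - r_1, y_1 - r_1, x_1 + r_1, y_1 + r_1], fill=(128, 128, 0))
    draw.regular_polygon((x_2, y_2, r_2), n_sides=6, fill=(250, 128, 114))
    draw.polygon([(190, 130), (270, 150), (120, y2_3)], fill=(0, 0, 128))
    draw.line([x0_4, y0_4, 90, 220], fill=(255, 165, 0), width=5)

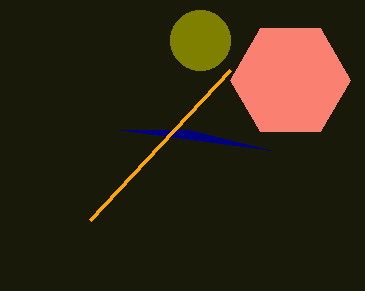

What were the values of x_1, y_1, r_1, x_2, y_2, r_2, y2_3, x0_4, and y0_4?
x_1 = 200
y_1 = 40
r_1 = 30
x_2 = 290
y_2 = 80
r_2 = 60
y2_3 = 130
x0_4 = 230
y0_4 = 70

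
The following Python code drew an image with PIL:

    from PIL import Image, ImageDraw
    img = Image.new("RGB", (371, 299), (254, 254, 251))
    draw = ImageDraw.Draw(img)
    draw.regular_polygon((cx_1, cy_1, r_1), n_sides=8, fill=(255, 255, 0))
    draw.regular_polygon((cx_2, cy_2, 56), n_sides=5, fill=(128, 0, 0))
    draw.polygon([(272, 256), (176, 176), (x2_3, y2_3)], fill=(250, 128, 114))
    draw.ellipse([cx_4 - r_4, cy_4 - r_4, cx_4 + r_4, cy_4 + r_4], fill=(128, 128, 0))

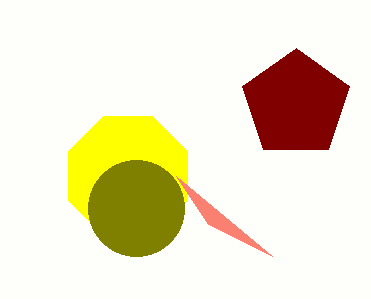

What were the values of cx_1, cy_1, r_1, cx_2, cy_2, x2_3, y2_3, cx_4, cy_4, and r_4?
cx_1 = 128
cy_1 = 176
r_1 = 64
cx_2 = 296
cy_2 = 104
x2_3 = 208
y2_3 = 224
cx_4 = 136
cy_4 = 208
r_4 = 48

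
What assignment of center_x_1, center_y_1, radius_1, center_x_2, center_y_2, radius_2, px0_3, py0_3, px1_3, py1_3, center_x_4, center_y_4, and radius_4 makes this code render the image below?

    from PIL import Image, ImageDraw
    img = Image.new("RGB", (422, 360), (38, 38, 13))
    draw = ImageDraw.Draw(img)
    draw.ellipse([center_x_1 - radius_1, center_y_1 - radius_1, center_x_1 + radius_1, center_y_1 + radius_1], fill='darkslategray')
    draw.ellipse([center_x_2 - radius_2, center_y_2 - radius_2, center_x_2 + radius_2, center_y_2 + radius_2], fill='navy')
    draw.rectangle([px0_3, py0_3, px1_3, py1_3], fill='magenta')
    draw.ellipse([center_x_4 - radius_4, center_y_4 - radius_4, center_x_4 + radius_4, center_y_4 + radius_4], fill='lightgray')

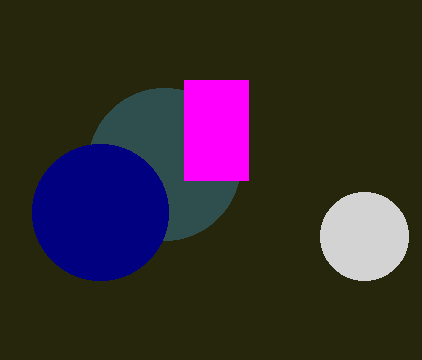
center_x_1 = 164
center_y_1 = 164
radius_1 = 76
center_x_2 = 100
center_y_2 = 212
radius_2 = 68
px0_3 = 184
py0_3 = 80
px1_3 = 248
py1_3 = 180
center_x_4 = 364
center_y_4 = 236
radius_4 = 44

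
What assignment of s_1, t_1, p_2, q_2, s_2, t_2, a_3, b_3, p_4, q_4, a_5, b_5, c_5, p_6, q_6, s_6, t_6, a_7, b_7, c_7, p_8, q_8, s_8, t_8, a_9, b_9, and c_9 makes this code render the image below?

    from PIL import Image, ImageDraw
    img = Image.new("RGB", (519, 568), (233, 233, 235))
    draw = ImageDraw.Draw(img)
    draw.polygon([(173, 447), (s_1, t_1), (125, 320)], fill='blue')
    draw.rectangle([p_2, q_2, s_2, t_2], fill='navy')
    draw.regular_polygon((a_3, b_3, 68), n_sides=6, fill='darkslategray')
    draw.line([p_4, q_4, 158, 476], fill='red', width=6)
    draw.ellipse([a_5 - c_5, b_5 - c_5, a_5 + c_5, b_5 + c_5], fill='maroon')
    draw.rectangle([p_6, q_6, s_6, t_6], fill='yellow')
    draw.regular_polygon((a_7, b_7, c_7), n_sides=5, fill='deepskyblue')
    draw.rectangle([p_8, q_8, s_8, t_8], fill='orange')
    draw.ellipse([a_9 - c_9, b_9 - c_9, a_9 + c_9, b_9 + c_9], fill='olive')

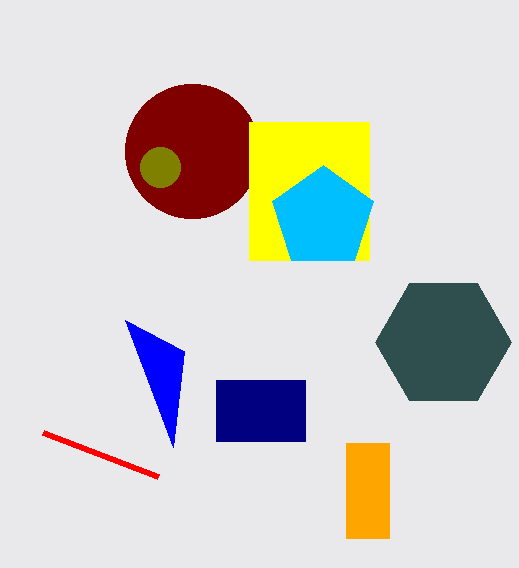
s_1 = 184, t_1 = 351, p_2 = 216, q_2 = 380, s_2 = 305, t_2 = 441, a_3 = 443, b_3 = 342, p_4 = 43, q_4 = 432, a_5 = 192, b_5 = 151, c_5 = 67, p_6 = 249, q_6 = 122, s_6 = 369, t_6 = 260, a_7 = 323, b_7 = 218, c_7 = 53, p_8 = 346, q_8 = 443, s_8 = 389, t_8 = 538, a_9 = 160, b_9 = 167, c_9 = 20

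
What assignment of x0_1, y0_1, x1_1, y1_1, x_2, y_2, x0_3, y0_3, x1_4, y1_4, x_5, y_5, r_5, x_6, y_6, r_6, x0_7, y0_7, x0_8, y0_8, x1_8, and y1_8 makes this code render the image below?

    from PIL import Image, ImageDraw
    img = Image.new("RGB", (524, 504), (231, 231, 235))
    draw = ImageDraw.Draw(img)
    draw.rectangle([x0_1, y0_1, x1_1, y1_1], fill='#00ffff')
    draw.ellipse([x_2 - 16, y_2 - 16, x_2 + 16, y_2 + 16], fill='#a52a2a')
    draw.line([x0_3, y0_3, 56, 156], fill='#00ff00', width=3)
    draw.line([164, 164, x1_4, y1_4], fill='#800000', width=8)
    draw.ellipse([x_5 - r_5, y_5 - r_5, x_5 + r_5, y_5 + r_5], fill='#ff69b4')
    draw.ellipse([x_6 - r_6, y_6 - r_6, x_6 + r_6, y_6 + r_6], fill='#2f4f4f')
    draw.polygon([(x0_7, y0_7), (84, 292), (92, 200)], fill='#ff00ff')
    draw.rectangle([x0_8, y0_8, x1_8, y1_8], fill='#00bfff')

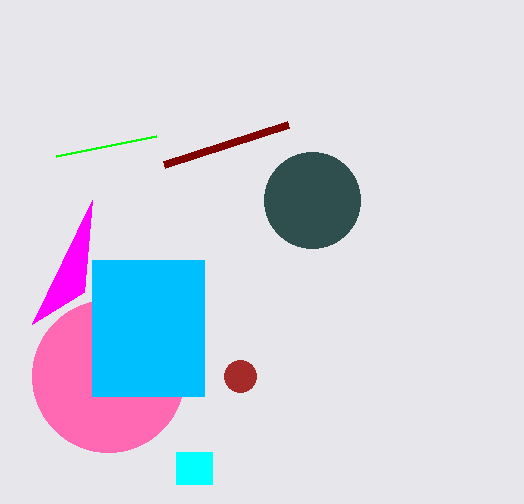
x0_1 = 176, y0_1 = 452, x1_1 = 212, y1_1 = 484, x_2 = 240, y_2 = 376, x0_3 = 156, y0_3 = 136, x1_4 = 288, y1_4 = 124, x_5 = 108, y_5 = 376, r_5 = 76, x_6 = 312, y_6 = 200, r_6 = 48, x0_7 = 32, y0_7 = 324, x0_8 = 92, y0_8 = 260, x1_8 = 204, y1_8 = 396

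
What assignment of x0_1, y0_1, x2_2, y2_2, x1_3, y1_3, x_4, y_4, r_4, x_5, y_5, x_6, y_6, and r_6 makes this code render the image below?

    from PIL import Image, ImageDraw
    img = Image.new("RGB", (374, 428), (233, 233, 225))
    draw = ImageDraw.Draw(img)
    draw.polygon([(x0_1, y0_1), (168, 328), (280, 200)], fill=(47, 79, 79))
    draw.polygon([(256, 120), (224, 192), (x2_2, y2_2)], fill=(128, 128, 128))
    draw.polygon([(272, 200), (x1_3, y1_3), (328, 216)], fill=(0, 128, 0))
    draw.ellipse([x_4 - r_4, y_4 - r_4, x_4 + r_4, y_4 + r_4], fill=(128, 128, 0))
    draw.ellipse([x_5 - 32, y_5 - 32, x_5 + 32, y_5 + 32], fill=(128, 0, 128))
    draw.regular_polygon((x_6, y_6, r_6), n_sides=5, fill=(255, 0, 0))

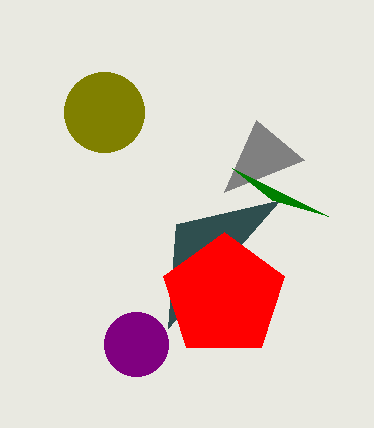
x0_1 = 176
y0_1 = 224
x2_2 = 304
y2_2 = 160
x1_3 = 232
y1_3 = 168
x_4 = 104
y_4 = 112
r_4 = 40
x_5 = 136
y_5 = 344
x_6 = 224
y_6 = 296
r_6 = 64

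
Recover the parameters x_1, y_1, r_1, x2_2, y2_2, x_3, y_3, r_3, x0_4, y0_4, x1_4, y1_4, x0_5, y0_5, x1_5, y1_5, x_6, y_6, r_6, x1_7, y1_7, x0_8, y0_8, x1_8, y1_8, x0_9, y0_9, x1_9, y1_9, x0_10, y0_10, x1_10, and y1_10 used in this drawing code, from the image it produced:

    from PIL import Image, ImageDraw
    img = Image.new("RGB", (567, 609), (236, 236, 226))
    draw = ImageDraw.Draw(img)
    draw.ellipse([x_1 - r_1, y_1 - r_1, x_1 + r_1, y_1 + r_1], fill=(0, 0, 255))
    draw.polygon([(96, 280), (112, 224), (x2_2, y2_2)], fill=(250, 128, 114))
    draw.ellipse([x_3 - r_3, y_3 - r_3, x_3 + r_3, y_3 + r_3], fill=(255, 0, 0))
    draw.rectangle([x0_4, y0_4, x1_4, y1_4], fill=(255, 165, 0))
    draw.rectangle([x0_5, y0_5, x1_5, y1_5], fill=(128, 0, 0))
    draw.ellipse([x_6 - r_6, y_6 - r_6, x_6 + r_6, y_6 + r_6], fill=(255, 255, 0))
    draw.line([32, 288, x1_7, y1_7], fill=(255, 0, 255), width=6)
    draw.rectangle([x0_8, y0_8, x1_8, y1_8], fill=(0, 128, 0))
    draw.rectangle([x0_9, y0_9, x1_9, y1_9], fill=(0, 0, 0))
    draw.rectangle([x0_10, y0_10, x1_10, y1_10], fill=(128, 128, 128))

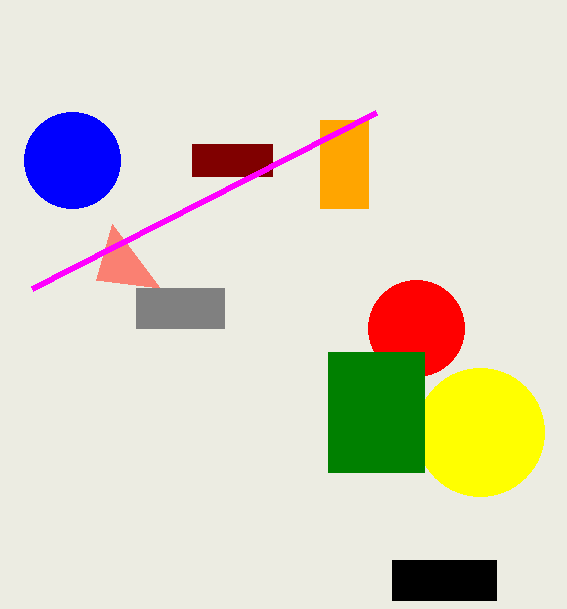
x_1 = 72, y_1 = 160, r_1 = 48, x2_2 = 160, y2_2 = 288, x_3 = 416, y_3 = 328, r_3 = 48, x0_4 = 320, y0_4 = 120, x1_4 = 368, y1_4 = 208, x0_5 = 192, y0_5 = 144, x1_5 = 272, y1_5 = 176, x_6 = 480, y_6 = 432, r_6 = 64, x1_7 = 376, y1_7 = 112, x0_8 = 328, y0_8 = 352, x1_8 = 424, y1_8 = 472, x0_9 = 392, y0_9 = 560, x1_9 = 496, y1_9 = 600, x0_10 = 136, y0_10 = 288, x1_10 = 224, y1_10 = 328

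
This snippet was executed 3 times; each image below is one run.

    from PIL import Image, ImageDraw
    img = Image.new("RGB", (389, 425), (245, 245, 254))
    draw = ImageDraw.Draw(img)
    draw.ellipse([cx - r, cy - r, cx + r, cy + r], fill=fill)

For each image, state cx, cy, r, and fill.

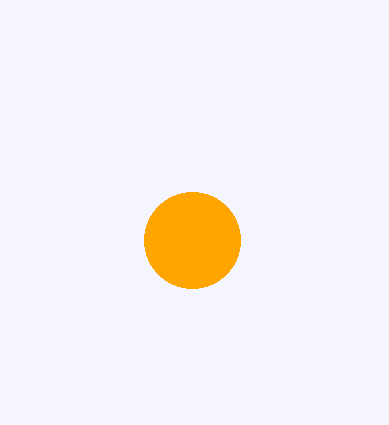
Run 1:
cx = 192; cy = 240; r = 48; fill = 'orange'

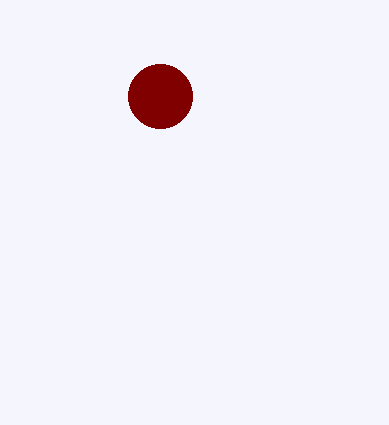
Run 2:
cx = 160
cy = 96
r = 32
fill = 'maroon'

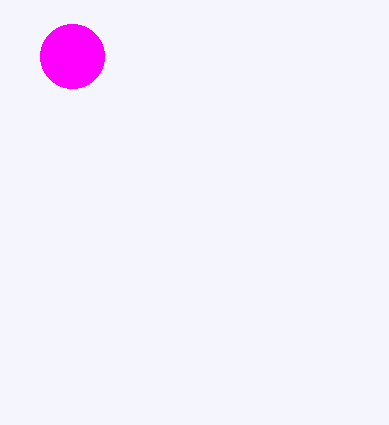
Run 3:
cx = 72
cy = 56
r = 32
fill = 'magenta'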